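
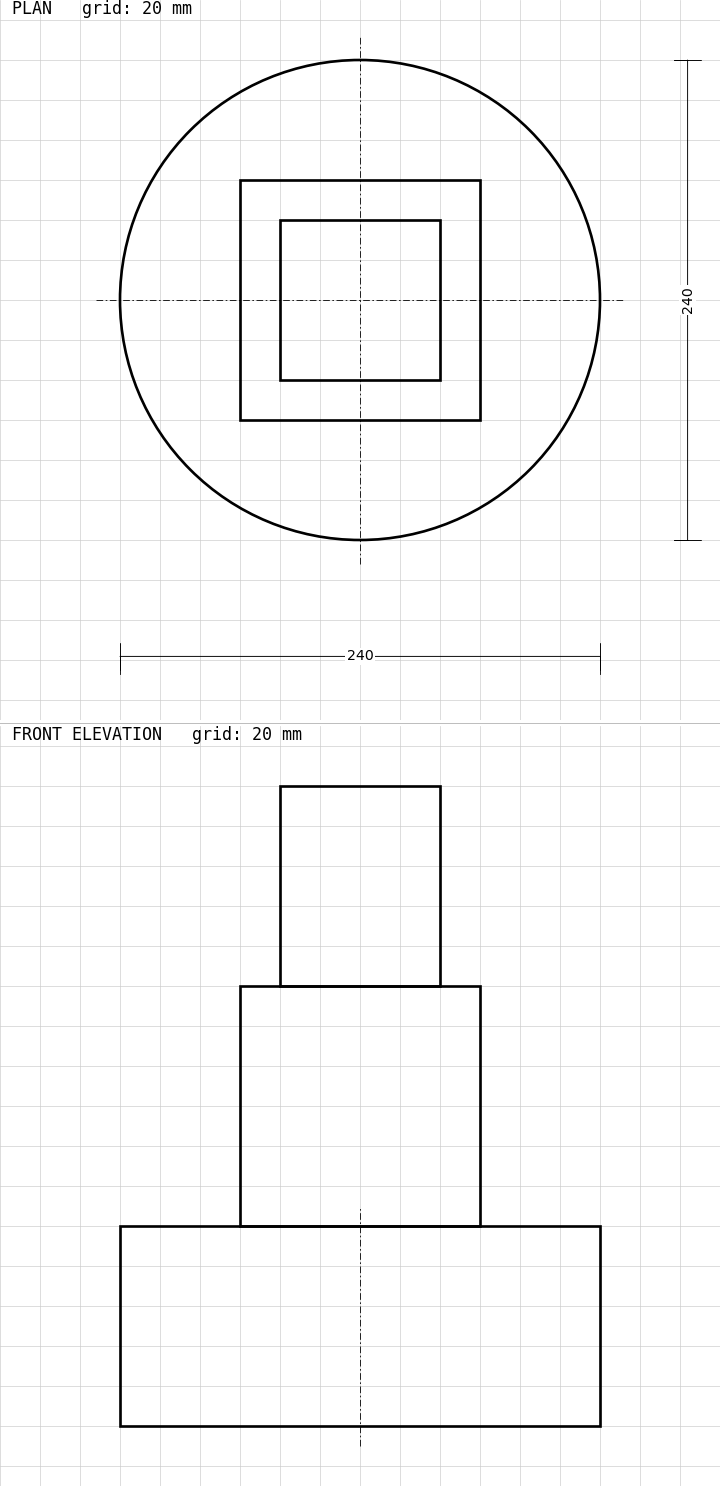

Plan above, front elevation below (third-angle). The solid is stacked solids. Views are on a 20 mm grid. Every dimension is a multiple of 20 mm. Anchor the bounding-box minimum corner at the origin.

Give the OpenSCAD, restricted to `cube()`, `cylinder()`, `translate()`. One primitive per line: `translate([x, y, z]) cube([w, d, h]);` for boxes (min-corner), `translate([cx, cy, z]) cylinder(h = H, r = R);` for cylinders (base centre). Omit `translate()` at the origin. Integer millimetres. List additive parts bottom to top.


translate([120, 120, 0]) cylinder(h = 100, r = 120);
translate([60, 60, 100]) cube([120, 120, 120]);
translate([80, 80, 220]) cube([80, 80, 100]);


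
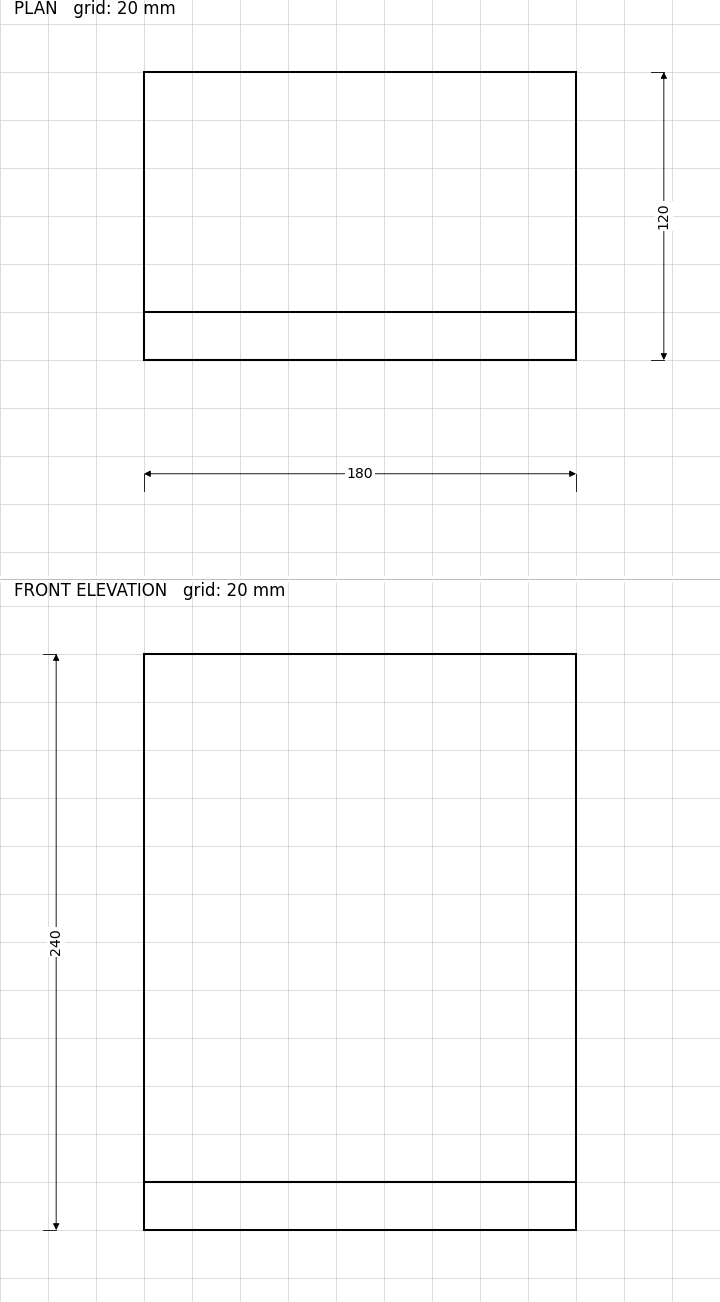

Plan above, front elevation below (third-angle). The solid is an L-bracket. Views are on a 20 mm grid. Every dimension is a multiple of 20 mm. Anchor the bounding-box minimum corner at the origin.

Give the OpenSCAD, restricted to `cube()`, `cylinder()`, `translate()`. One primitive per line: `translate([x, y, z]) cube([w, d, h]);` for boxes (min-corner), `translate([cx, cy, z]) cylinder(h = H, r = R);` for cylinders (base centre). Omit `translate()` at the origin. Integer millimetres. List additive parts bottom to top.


cube([180, 120, 20]);
translate([0, 0, 20]) cube([180, 20, 220]);


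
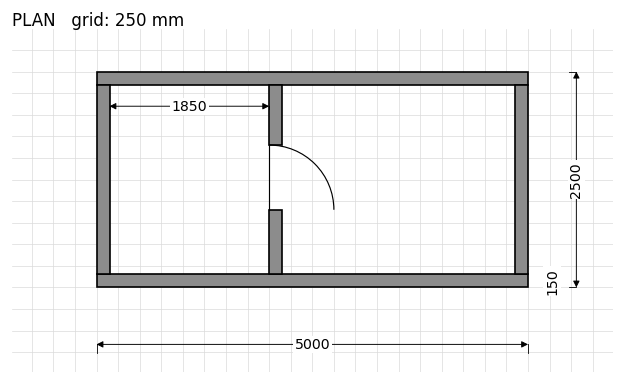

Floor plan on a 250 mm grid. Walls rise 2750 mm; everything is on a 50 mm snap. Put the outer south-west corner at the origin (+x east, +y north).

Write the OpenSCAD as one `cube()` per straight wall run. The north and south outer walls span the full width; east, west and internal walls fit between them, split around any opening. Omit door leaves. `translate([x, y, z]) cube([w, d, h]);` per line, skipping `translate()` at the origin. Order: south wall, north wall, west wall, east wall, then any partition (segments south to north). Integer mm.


cube([5000, 150, 2750]);
translate([0, 2350, 0]) cube([5000, 150, 2750]);
translate([0, 150, 0]) cube([150, 2200, 2750]);
translate([4850, 150, 0]) cube([150, 2200, 2750]);
translate([2000, 150, 0]) cube([150, 750, 2750]);
translate([2000, 1650, 0]) cube([150, 700, 2750]);


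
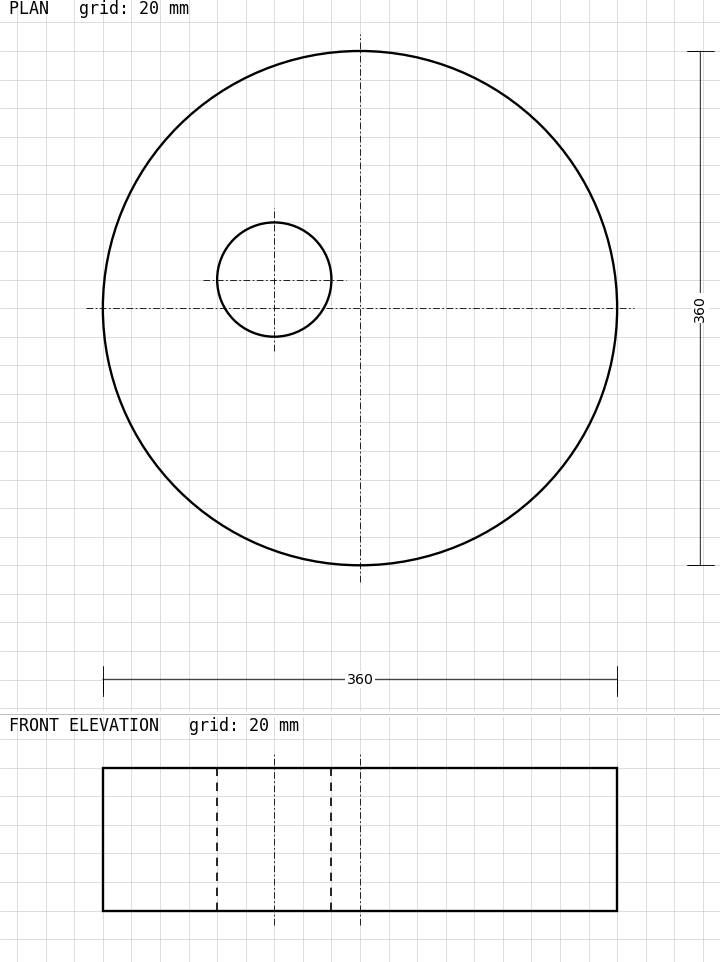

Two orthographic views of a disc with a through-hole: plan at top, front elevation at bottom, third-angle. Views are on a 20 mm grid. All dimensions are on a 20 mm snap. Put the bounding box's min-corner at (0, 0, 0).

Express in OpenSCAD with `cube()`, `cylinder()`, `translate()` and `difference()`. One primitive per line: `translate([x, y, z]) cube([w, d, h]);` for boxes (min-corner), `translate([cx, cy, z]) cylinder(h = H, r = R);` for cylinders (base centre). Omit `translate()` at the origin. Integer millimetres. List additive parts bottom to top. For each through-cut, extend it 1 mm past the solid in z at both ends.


difference() {
  translate([180, 180, 0]) cylinder(h = 100, r = 180);
  translate([120, 200, -1]) cylinder(h = 102, r = 40);
}


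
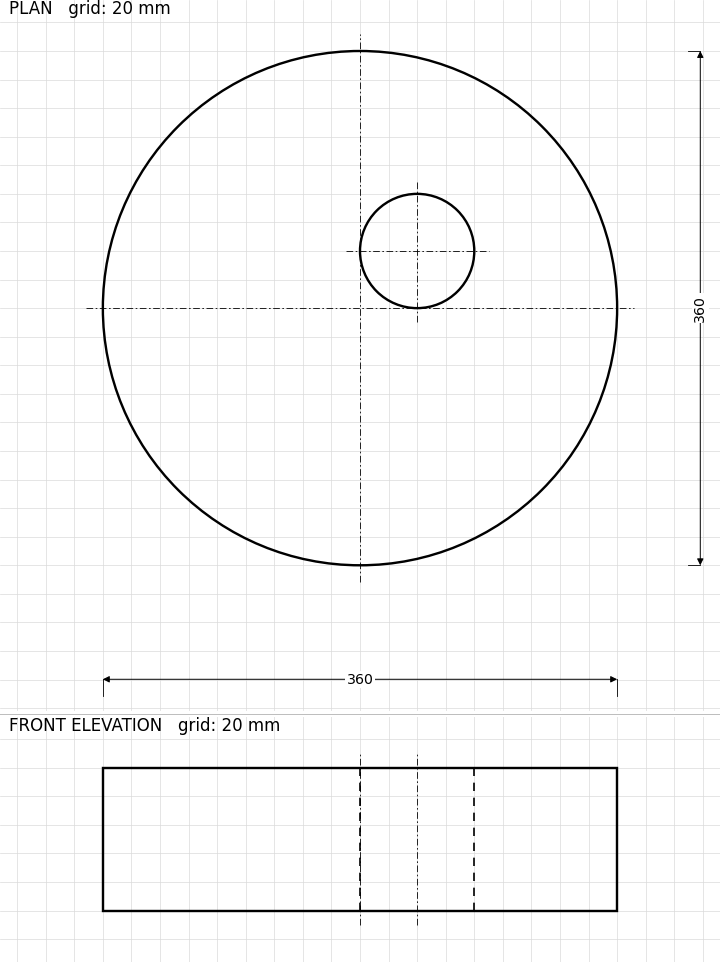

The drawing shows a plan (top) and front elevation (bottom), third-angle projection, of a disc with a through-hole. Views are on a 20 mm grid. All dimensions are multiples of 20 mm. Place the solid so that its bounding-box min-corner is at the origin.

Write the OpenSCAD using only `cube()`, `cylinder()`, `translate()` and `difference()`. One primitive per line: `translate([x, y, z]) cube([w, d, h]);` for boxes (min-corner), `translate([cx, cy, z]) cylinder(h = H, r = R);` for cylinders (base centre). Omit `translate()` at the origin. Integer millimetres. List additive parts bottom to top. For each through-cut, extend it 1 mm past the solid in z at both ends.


difference() {
  translate([180, 180, 0]) cylinder(h = 100, r = 180);
  translate([220, 220, -1]) cylinder(h = 102, r = 40);
}


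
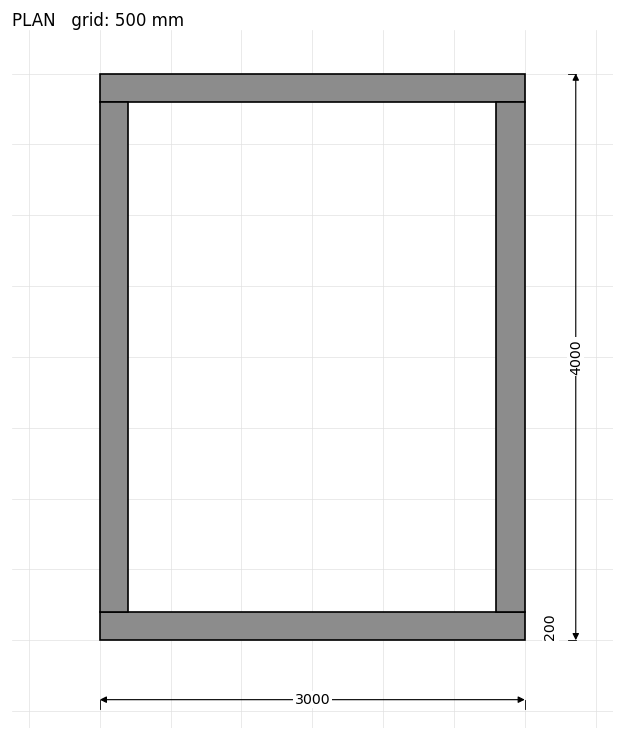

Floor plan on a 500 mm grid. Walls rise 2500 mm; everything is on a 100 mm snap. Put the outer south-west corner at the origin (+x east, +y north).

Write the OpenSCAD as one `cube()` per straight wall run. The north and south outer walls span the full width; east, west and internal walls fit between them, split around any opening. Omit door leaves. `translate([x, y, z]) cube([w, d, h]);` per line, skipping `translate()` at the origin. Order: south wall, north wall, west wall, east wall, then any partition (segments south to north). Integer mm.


cube([3000, 200, 2500]);
translate([0, 3800, 0]) cube([3000, 200, 2500]);
translate([0, 200, 0]) cube([200, 3600, 2500]);
translate([2800, 200, 0]) cube([200, 3600, 2500]);


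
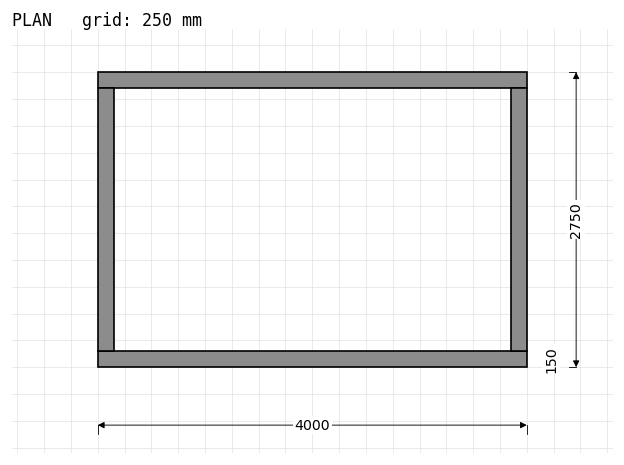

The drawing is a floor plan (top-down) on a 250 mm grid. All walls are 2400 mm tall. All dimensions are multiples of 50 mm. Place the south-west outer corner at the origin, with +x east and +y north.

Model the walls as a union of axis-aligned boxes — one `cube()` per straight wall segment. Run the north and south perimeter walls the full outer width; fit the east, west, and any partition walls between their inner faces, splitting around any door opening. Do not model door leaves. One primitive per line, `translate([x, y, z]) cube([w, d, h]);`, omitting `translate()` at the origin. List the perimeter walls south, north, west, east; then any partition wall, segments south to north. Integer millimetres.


cube([4000, 150, 2400]);
translate([0, 2600, 0]) cube([4000, 150, 2400]);
translate([0, 150, 0]) cube([150, 2450, 2400]);
translate([3850, 150, 0]) cube([150, 2450, 2400]);


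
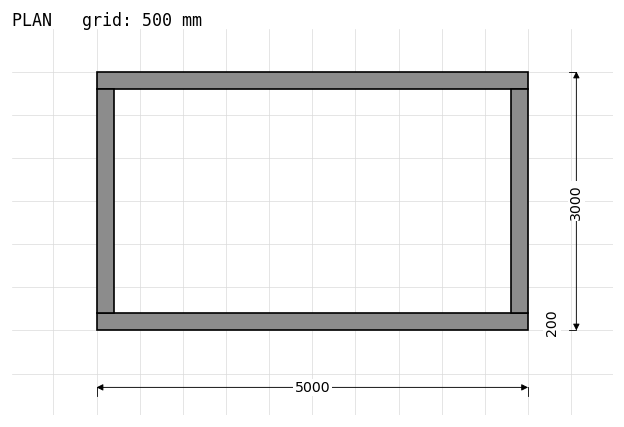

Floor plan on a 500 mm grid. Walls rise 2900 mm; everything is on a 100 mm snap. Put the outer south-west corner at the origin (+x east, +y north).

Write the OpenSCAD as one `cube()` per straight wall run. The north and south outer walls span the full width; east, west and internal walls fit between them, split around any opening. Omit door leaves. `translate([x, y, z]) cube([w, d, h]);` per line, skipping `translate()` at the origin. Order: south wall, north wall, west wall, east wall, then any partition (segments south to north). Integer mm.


cube([5000, 200, 2900]);
translate([0, 2800, 0]) cube([5000, 200, 2900]);
translate([0, 200, 0]) cube([200, 2600, 2900]);
translate([4800, 200, 0]) cube([200, 2600, 2900]);


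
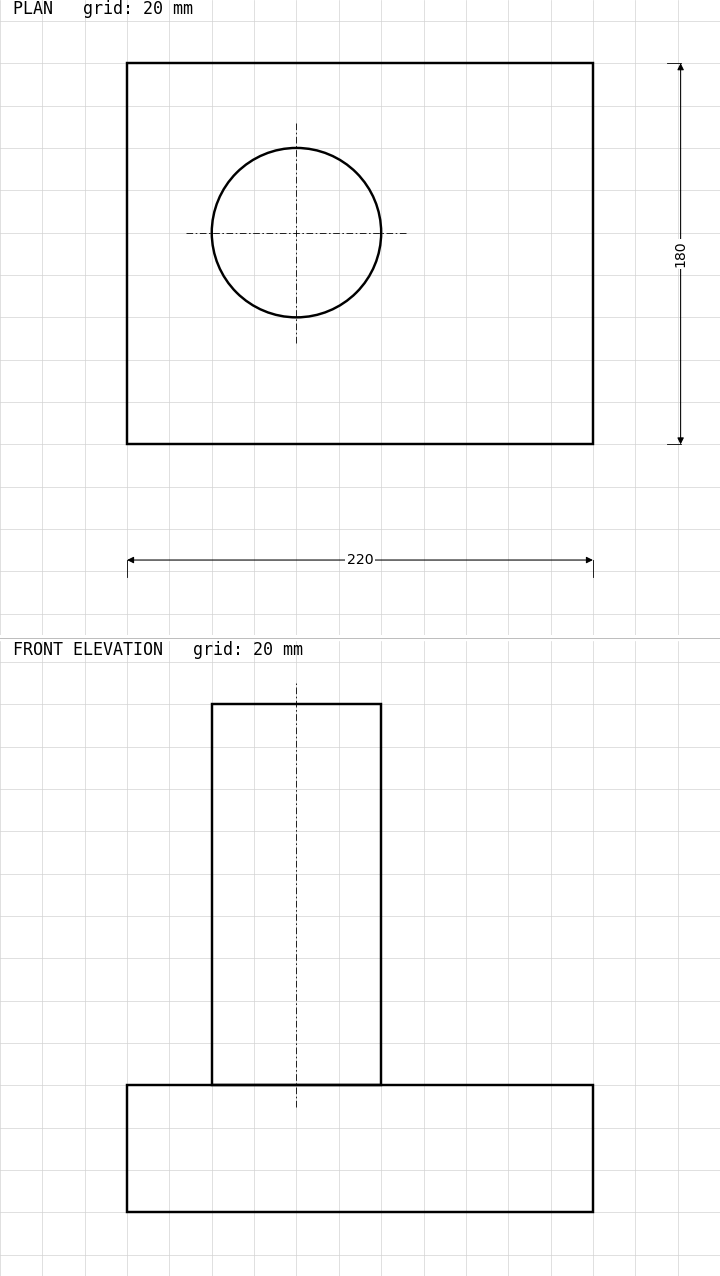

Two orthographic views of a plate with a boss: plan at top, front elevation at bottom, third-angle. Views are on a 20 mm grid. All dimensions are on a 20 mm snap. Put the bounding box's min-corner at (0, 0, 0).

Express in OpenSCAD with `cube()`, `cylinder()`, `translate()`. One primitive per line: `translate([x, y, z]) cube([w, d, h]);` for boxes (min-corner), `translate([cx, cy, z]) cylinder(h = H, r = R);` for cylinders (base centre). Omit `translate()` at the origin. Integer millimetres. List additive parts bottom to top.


cube([220, 180, 60]);
translate([80, 100, 60]) cylinder(h = 180, r = 40);


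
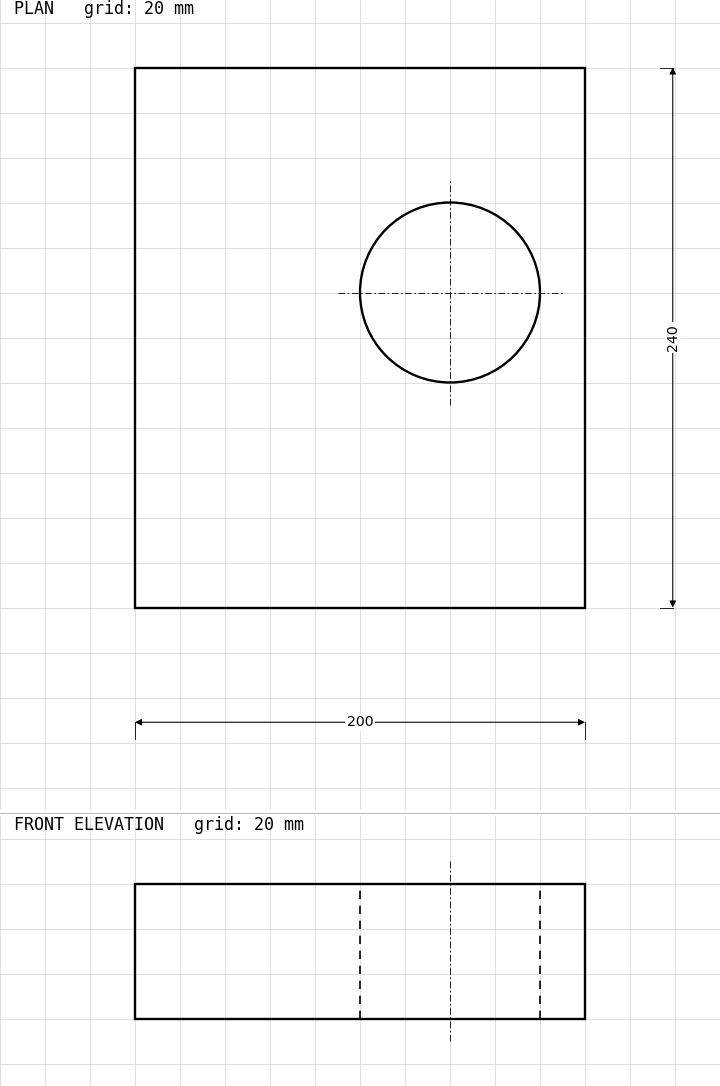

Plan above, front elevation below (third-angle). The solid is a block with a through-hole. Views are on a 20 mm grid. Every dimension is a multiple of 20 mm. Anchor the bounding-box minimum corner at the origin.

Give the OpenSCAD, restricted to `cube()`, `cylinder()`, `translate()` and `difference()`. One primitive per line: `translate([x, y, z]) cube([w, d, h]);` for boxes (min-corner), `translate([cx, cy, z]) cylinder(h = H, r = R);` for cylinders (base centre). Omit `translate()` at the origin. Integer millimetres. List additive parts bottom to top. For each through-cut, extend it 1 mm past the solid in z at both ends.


difference() {
  cube([200, 240, 60]);
  translate([140, 140, -1]) cylinder(h = 62, r = 40);
}


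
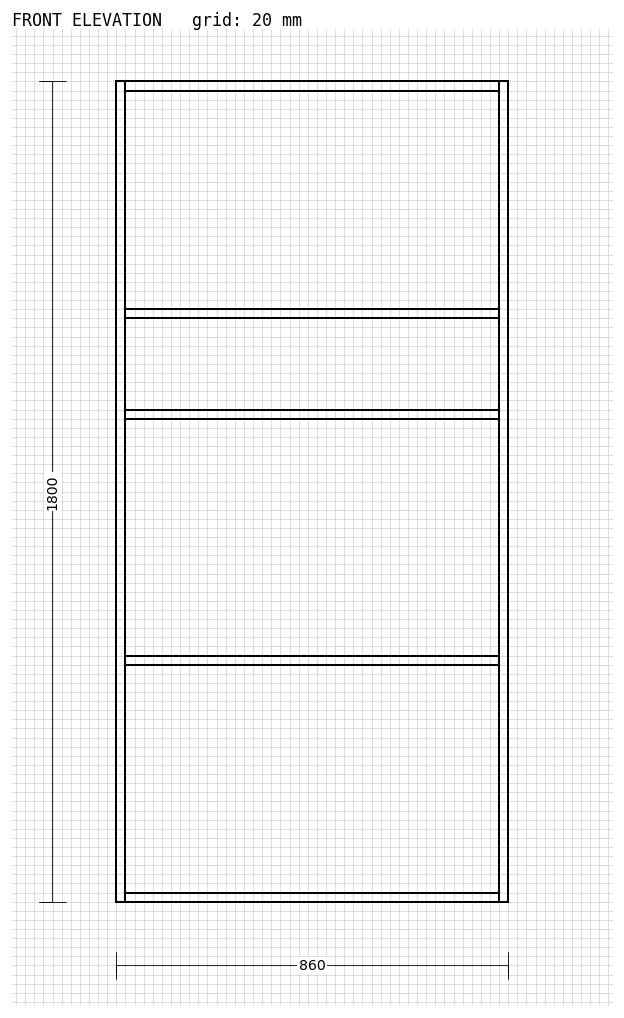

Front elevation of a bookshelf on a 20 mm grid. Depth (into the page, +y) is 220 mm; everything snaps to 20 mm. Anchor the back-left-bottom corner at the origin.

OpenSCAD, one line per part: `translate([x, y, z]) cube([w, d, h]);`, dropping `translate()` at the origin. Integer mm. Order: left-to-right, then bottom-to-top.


cube([20, 220, 1800]);
translate([20, 0, 0]) cube([820, 220, 20]);
translate([20, 0, 520]) cube([820, 220, 20]);
translate([20, 0, 1060]) cube([820, 220, 20]);
translate([20, 0, 1280]) cube([820, 220, 20]);
translate([20, 0, 1780]) cube([820, 220, 20]);
translate([840, 0, 0]) cube([20, 220, 1800]);


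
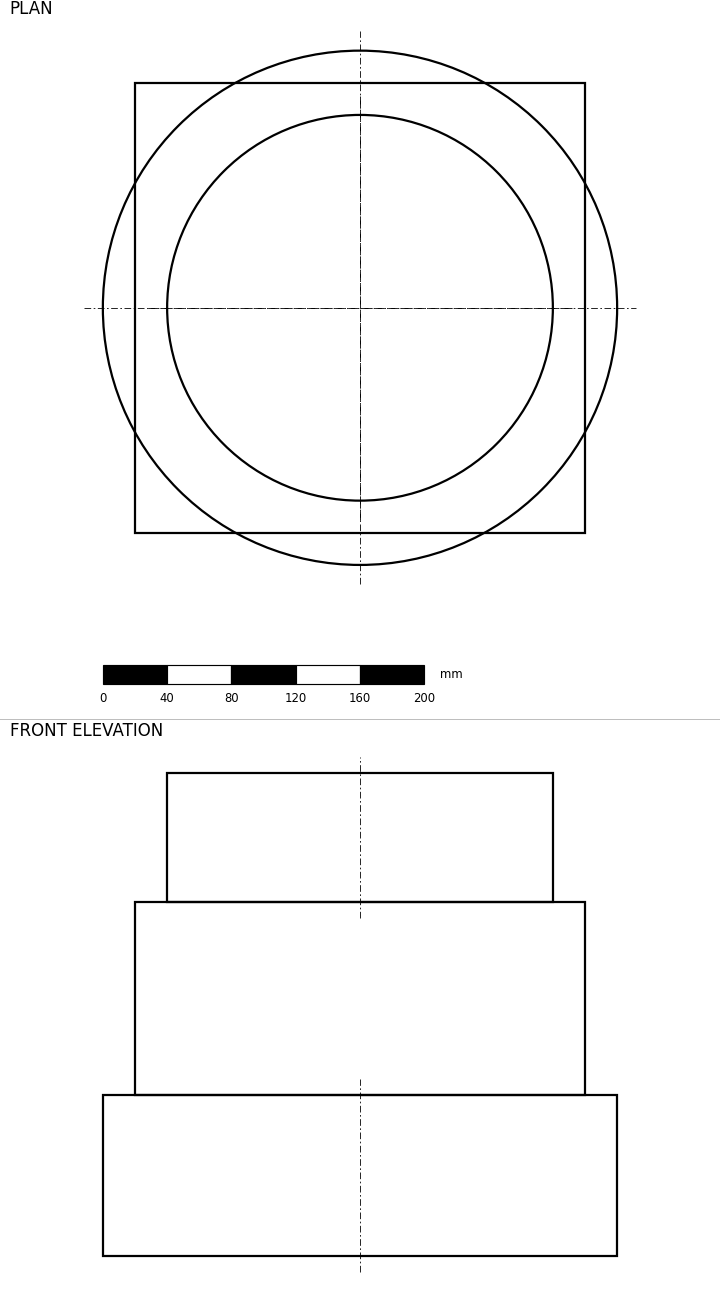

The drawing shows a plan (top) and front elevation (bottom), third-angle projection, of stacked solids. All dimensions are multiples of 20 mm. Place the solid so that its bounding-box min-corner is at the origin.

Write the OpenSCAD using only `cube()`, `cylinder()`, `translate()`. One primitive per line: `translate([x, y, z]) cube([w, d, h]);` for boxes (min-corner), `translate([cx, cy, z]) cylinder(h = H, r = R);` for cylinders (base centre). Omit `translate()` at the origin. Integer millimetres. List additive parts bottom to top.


translate([160, 160, 0]) cylinder(h = 100, r = 160);
translate([20, 20, 100]) cube([280, 280, 120]);
translate([160, 160, 220]) cylinder(h = 80, r = 120);


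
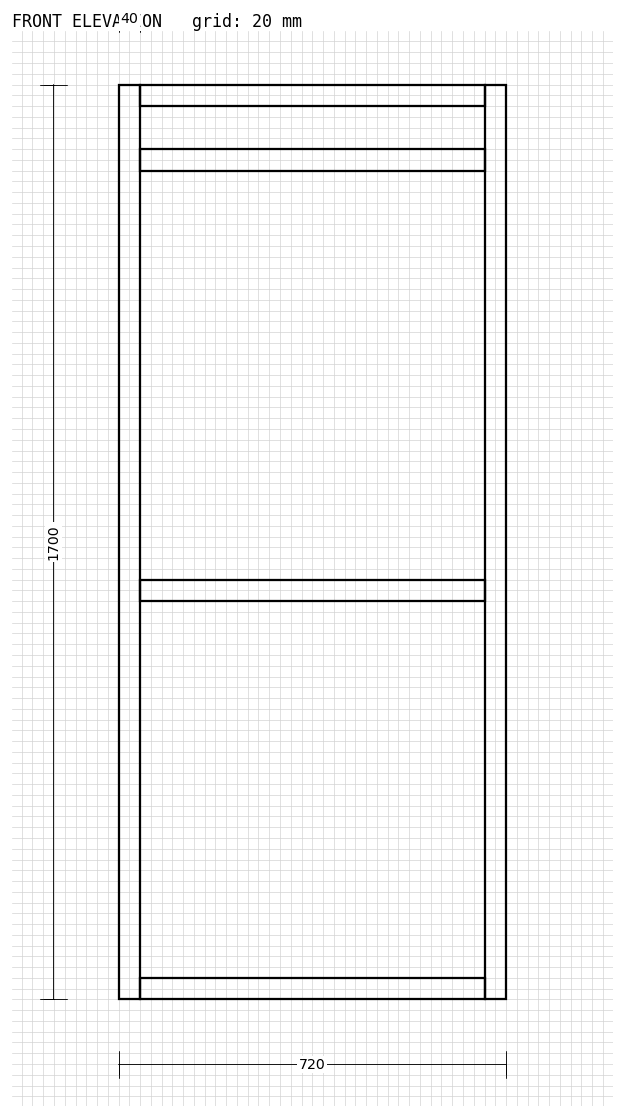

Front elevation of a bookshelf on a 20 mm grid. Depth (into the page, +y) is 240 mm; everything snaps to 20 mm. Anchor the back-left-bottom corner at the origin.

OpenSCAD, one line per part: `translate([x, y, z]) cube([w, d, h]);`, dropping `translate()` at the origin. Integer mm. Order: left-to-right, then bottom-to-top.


cube([40, 240, 1700]);
translate([40, 0, 0]) cube([640, 240, 40]);
translate([40, 0, 740]) cube([640, 240, 40]);
translate([40, 0, 1540]) cube([640, 240, 40]);
translate([40, 0, 1660]) cube([640, 240, 40]);
translate([680, 0, 0]) cube([40, 240, 1700]);


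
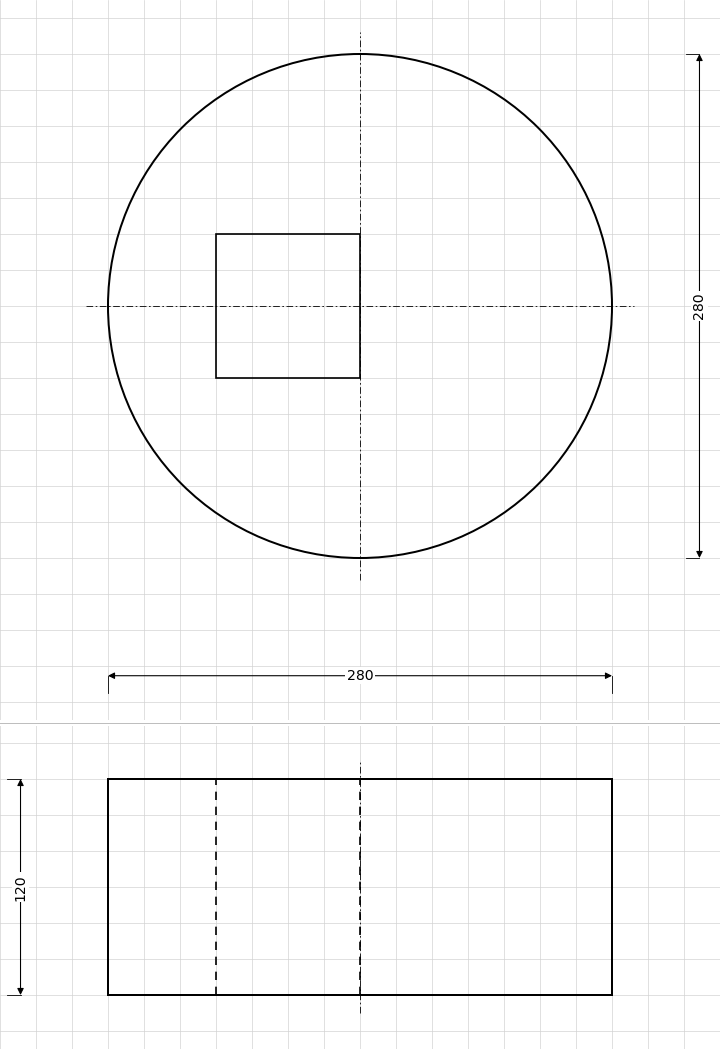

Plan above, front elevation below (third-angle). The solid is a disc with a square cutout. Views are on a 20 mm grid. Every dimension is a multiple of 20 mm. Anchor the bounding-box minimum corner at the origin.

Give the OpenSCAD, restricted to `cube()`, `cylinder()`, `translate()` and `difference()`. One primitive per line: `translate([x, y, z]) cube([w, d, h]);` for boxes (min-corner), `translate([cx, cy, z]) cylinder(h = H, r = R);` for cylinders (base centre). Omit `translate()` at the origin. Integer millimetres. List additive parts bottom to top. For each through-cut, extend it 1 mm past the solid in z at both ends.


difference() {
  translate([140, 140, 0]) cylinder(h = 120, r = 140);
  translate([60, 100, -1]) cube([80, 80, 122]);
}


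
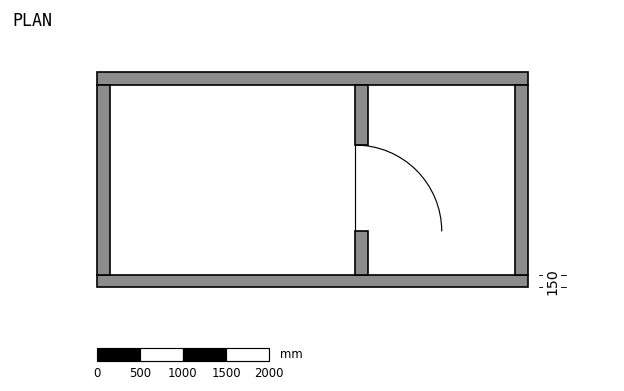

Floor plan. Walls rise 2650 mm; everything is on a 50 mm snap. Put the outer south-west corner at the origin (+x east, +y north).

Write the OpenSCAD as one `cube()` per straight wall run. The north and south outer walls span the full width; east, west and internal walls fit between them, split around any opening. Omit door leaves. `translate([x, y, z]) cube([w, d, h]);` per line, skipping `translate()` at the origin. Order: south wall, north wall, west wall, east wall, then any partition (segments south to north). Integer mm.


cube([5000, 150, 2650]);
translate([0, 2350, 0]) cube([5000, 150, 2650]);
translate([0, 150, 0]) cube([150, 2200, 2650]);
translate([4850, 150, 0]) cube([150, 2200, 2650]);
translate([3000, 150, 0]) cube([150, 500, 2650]);
translate([3000, 1650, 0]) cube([150, 700, 2650]);


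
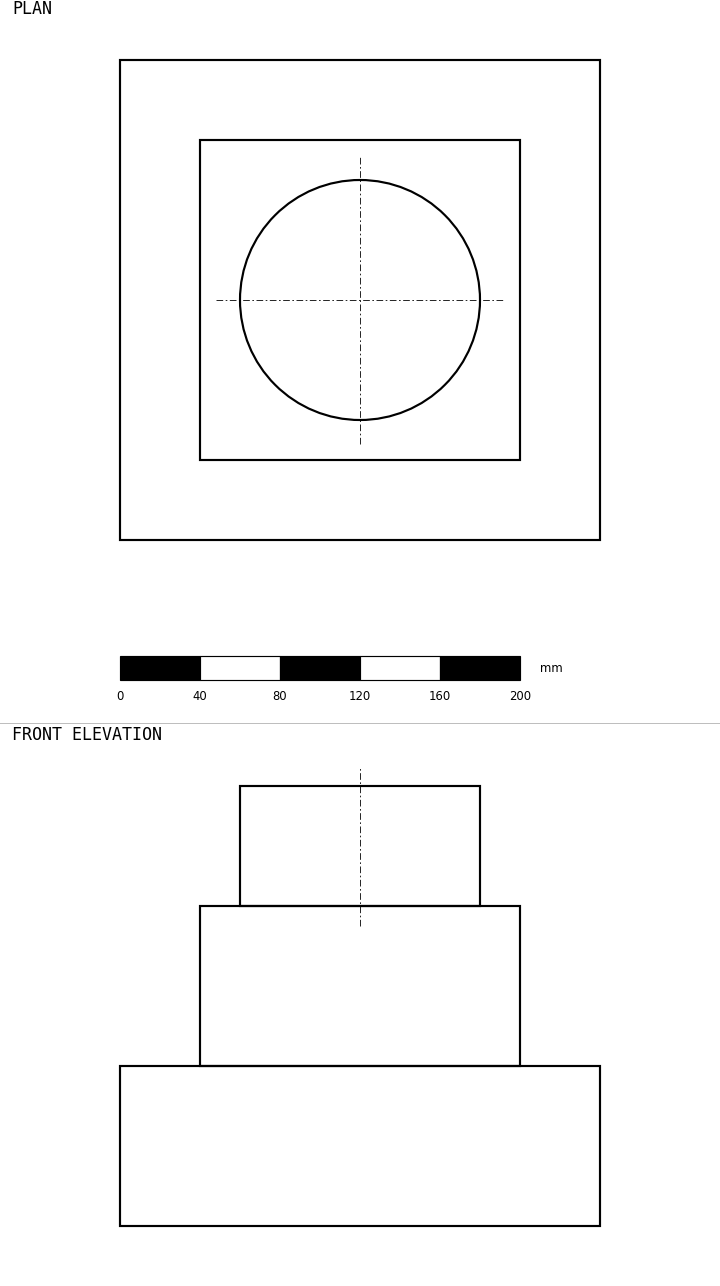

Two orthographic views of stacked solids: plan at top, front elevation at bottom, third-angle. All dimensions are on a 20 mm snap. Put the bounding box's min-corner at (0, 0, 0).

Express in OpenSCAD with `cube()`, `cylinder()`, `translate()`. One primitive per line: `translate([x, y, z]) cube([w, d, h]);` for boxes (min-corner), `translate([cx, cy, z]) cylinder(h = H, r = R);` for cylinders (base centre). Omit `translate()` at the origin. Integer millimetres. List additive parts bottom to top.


cube([240, 240, 80]);
translate([40, 40, 80]) cube([160, 160, 80]);
translate([120, 120, 160]) cylinder(h = 60, r = 60);


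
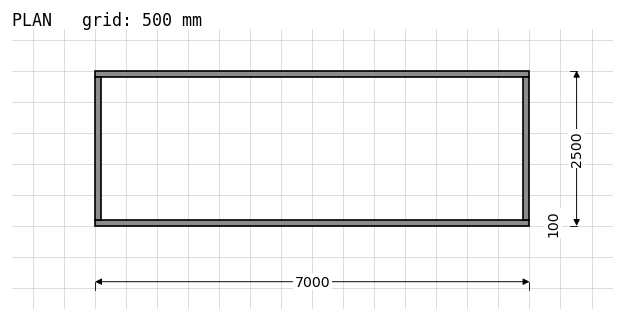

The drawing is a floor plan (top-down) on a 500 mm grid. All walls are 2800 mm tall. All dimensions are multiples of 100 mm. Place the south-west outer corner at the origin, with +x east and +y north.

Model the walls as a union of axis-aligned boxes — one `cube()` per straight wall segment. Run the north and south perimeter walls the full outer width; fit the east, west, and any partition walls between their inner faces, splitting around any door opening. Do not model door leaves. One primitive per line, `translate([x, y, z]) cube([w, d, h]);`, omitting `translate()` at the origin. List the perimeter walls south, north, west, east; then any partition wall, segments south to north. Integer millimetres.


cube([7000, 100, 2800]);
translate([0, 2400, 0]) cube([7000, 100, 2800]);
translate([0, 100, 0]) cube([100, 2300, 2800]);
translate([6900, 100, 0]) cube([100, 2300, 2800]);


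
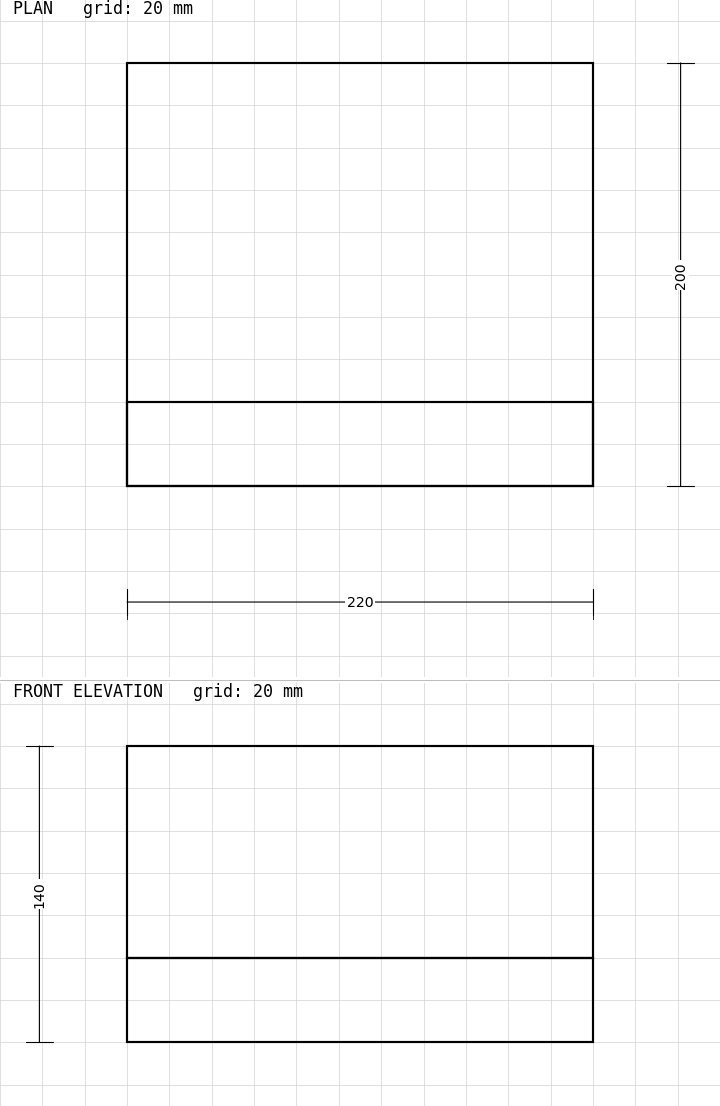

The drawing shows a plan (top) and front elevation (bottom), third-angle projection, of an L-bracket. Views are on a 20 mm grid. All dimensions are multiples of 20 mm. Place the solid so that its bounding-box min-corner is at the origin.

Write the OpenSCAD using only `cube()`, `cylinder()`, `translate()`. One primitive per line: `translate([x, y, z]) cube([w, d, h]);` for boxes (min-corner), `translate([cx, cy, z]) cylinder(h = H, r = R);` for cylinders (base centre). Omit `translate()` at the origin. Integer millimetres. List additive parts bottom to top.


cube([220, 200, 40]);
translate([0, 0, 40]) cube([220, 40, 100]);


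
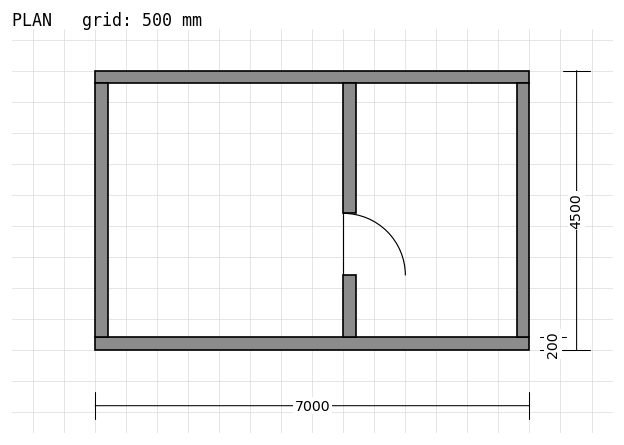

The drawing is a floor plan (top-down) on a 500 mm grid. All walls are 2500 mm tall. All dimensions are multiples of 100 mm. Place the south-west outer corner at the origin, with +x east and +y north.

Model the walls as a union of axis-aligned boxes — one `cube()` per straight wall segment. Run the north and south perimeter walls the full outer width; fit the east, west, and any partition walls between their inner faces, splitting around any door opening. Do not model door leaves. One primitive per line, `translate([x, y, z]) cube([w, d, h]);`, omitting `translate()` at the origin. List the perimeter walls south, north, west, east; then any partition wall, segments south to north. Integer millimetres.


cube([7000, 200, 2500]);
translate([0, 4300, 0]) cube([7000, 200, 2500]);
translate([0, 200, 0]) cube([200, 4100, 2500]);
translate([6800, 200, 0]) cube([200, 4100, 2500]);
translate([4000, 200, 0]) cube([200, 1000, 2500]);
translate([4000, 2200, 0]) cube([200, 2100, 2500]);


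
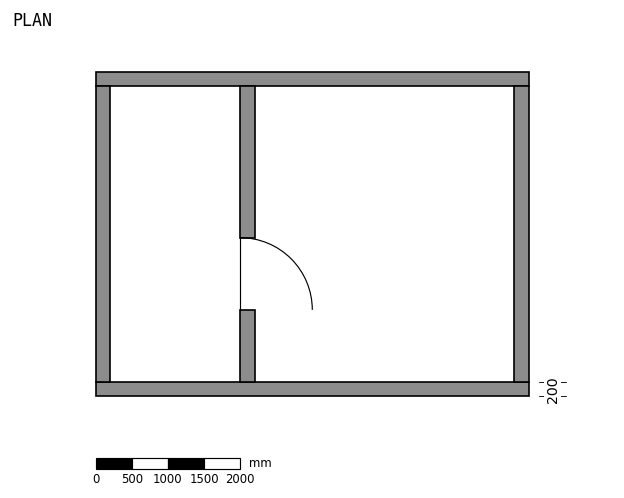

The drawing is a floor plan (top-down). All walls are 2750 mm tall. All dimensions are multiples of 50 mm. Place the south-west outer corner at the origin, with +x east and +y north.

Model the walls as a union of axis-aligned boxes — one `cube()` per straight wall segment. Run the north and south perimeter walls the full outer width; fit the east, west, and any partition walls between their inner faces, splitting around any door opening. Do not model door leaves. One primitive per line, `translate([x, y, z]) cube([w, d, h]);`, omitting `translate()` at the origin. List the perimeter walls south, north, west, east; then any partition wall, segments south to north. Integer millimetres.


cube([6000, 200, 2750]);
translate([0, 4300, 0]) cube([6000, 200, 2750]);
translate([0, 200, 0]) cube([200, 4100, 2750]);
translate([5800, 200, 0]) cube([200, 4100, 2750]);
translate([2000, 200, 0]) cube([200, 1000, 2750]);
translate([2000, 2200, 0]) cube([200, 2100, 2750]);


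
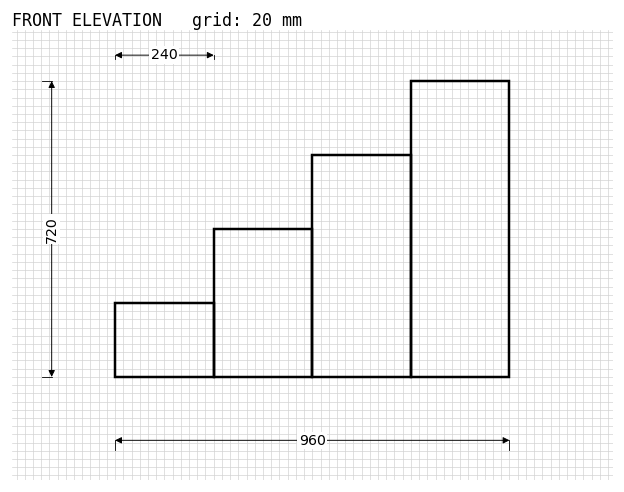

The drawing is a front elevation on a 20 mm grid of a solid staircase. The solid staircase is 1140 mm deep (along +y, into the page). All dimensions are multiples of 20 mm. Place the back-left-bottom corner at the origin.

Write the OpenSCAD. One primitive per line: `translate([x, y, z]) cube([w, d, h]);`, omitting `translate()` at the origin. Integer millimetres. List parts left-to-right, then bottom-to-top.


cube([240, 1140, 180]);
translate([240, 0, 0]) cube([240, 1140, 360]);
translate([480, 0, 0]) cube([240, 1140, 540]);
translate([720, 0, 0]) cube([240, 1140, 720]);


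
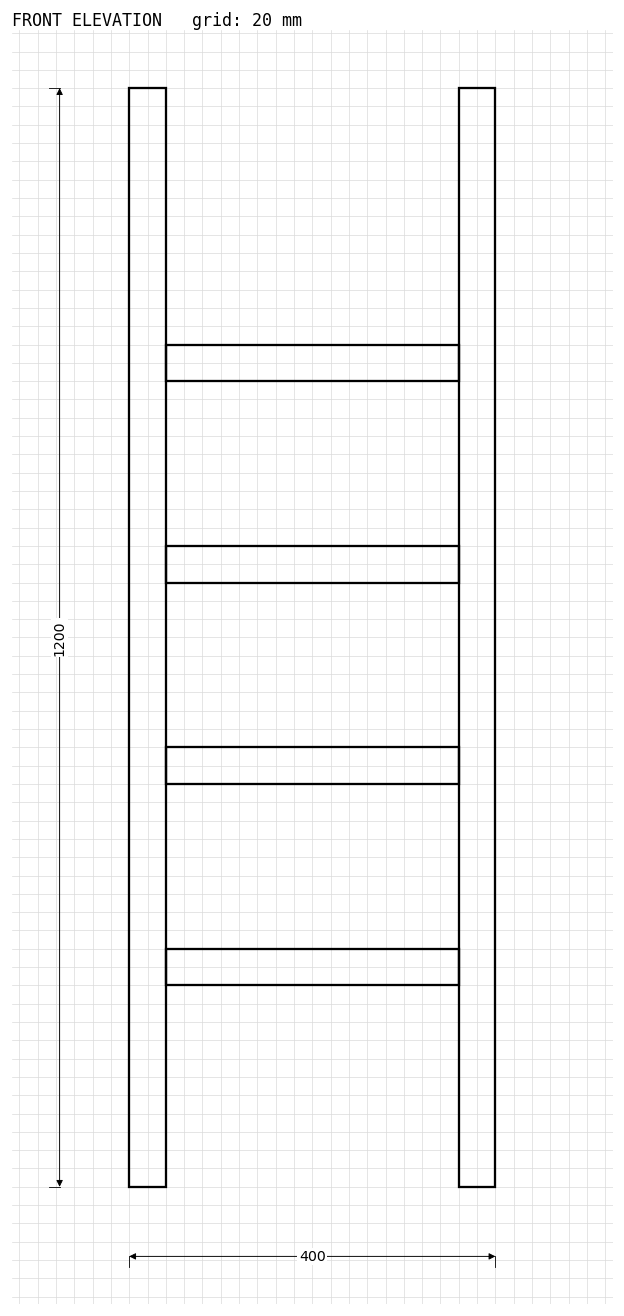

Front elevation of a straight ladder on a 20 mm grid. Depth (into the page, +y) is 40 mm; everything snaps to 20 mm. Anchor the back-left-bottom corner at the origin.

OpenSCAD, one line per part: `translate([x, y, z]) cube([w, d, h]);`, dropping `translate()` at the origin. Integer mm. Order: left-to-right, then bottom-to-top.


cube([40, 40, 1200]);
translate([40, 0, 220]) cube([320, 40, 40]);
translate([40, 0, 440]) cube([320, 40, 40]);
translate([40, 0, 660]) cube([320, 40, 40]);
translate([40, 0, 880]) cube([320, 40, 40]);
translate([360, 0, 0]) cube([40, 40, 1200]);


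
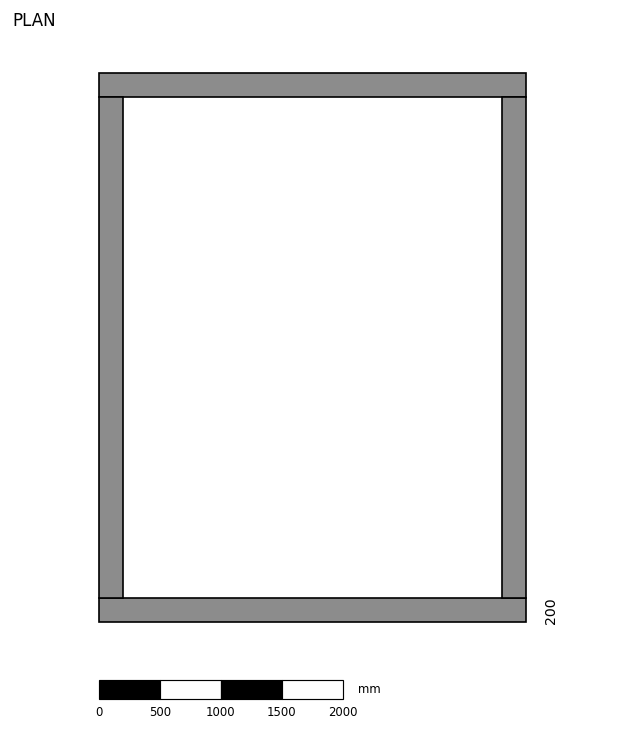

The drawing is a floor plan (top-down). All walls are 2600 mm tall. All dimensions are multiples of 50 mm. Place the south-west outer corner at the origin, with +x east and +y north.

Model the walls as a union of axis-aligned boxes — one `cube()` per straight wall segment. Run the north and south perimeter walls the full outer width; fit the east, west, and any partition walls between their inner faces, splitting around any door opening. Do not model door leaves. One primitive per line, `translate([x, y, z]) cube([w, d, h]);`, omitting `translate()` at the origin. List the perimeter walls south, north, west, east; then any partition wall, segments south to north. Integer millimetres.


cube([3500, 200, 2600]);
translate([0, 4300, 0]) cube([3500, 200, 2600]);
translate([0, 200, 0]) cube([200, 4100, 2600]);
translate([3300, 200, 0]) cube([200, 4100, 2600]);


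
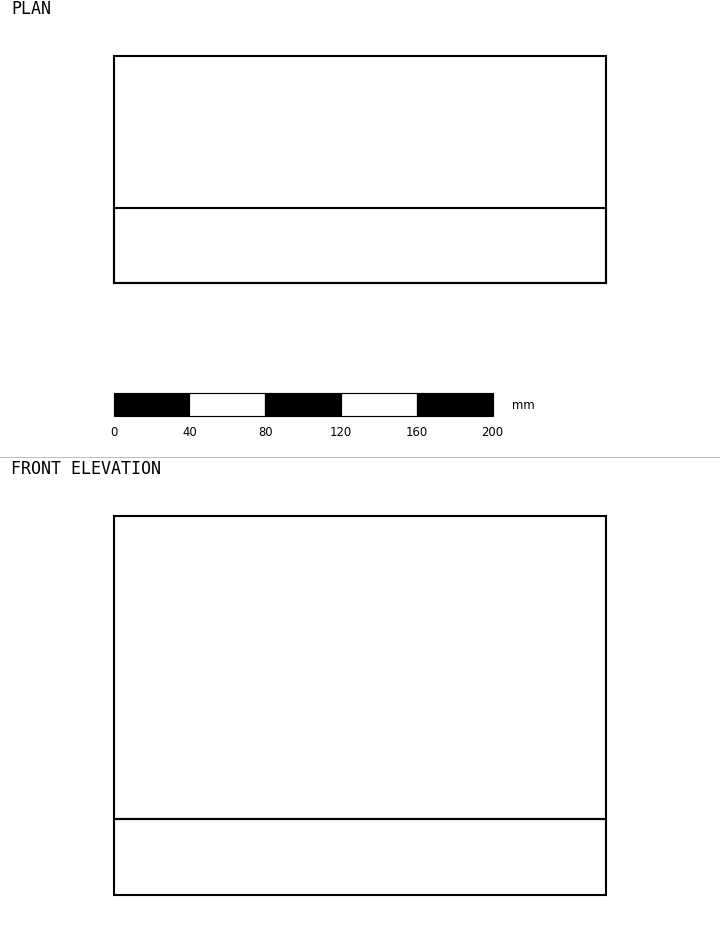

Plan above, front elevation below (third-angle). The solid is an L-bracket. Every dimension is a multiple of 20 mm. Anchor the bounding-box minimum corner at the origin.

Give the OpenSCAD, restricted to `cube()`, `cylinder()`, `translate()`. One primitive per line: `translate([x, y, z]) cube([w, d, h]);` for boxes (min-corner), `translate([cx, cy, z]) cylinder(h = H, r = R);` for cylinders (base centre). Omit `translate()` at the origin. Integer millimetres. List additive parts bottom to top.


cube([260, 120, 40]);
translate([0, 0, 40]) cube([260, 40, 160]);


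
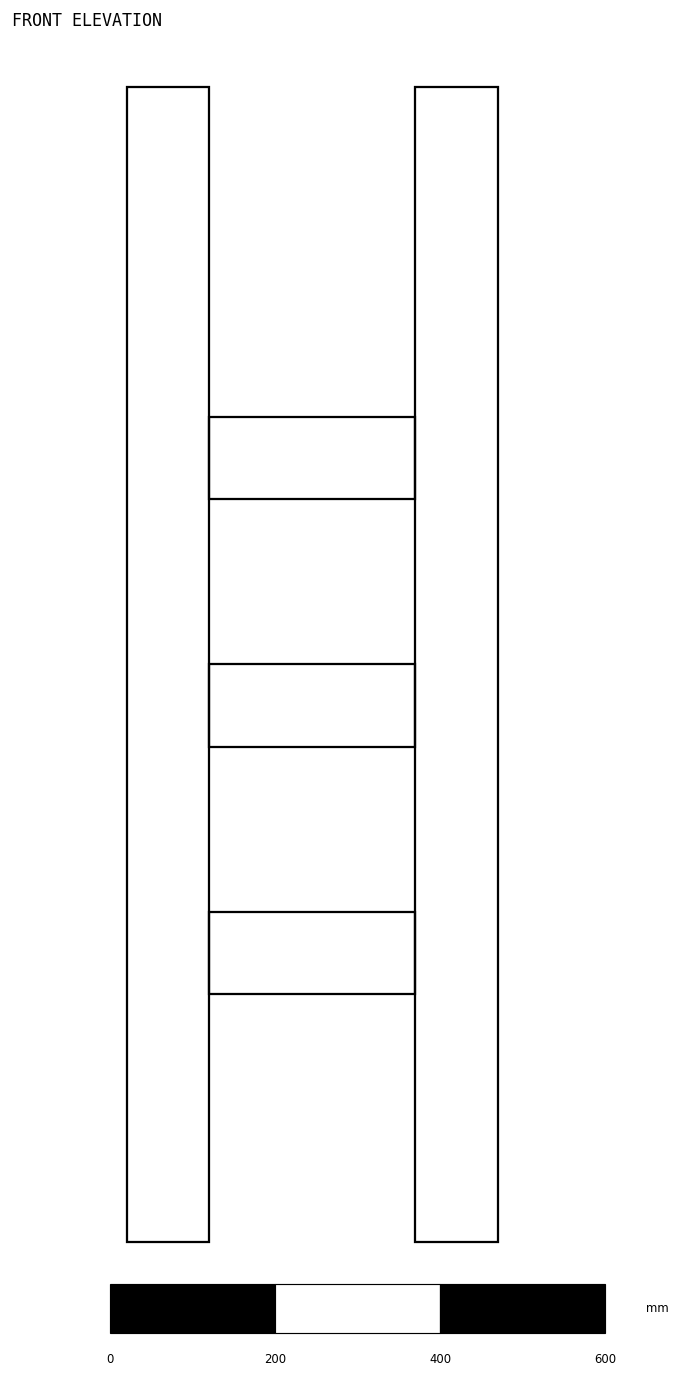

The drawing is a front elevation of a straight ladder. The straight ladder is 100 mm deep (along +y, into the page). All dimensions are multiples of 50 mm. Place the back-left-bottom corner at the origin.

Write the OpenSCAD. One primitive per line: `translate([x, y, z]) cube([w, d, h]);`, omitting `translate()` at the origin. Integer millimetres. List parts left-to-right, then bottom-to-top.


cube([100, 100, 1400]);
translate([100, 0, 300]) cube([250, 100, 100]);
translate([100, 0, 600]) cube([250, 100, 100]);
translate([100, 0, 900]) cube([250, 100, 100]);
translate([350, 0, 0]) cube([100, 100, 1400]);


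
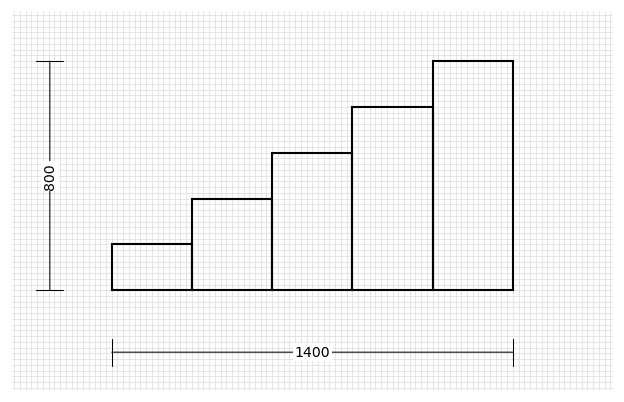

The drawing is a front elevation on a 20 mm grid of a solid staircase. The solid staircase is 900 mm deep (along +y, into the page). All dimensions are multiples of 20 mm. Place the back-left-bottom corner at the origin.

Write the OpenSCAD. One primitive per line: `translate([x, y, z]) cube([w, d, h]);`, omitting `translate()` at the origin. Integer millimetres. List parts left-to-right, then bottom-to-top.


cube([280, 900, 160]);
translate([280, 0, 0]) cube([280, 900, 320]);
translate([560, 0, 0]) cube([280, 900, 480]);
translate([840, 0, 0]) cube([280, 900, 640]);
translate([1120, 0, 0]) cube([280, 900, 800]);


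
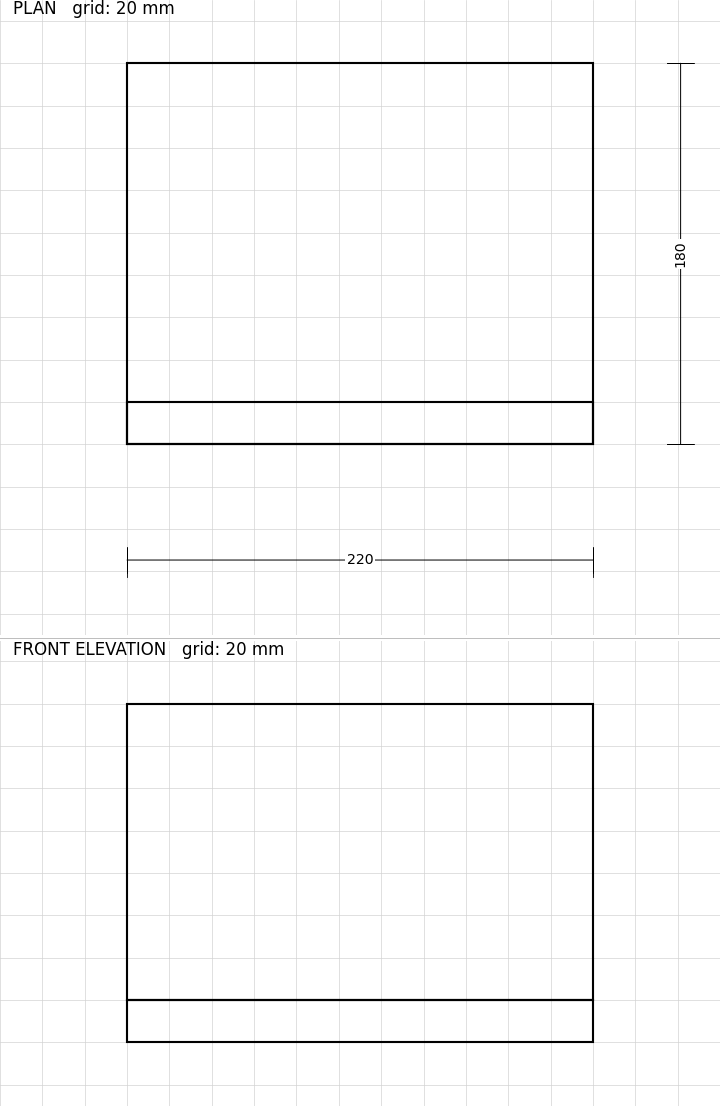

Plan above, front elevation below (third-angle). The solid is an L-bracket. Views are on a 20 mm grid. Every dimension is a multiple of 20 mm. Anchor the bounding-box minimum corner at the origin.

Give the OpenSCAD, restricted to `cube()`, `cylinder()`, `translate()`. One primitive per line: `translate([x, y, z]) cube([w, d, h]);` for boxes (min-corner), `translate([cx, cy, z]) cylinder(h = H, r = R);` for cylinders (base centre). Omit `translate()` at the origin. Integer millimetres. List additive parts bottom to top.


cube([220, 180, 20]);
translate([0, 0, 20]) cube([220, 20, 140]);


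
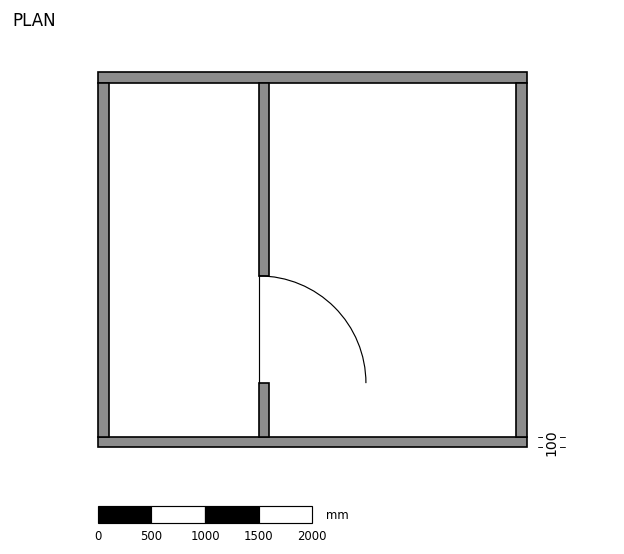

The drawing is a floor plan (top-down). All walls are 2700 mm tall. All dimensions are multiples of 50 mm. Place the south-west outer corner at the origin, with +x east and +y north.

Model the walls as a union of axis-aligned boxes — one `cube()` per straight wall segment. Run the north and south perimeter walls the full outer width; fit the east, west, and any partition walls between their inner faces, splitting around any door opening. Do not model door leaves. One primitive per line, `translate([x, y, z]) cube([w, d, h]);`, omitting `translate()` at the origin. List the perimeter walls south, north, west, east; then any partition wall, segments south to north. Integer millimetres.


cube([4000, 100, 2700]);
translate([0, 3400, 0]) cube([4000, 100, 2700]);
translate([0, 100, 0]) cube([100, 3300, 2700]);
translate([3900, 100, 0]) cube([100, 3300, 2700]);
translate([1500, 100, 0]) cube([100, 500, 2700]);
translate([1500, 1600, 0]) cube([100, 1800, 2700]);


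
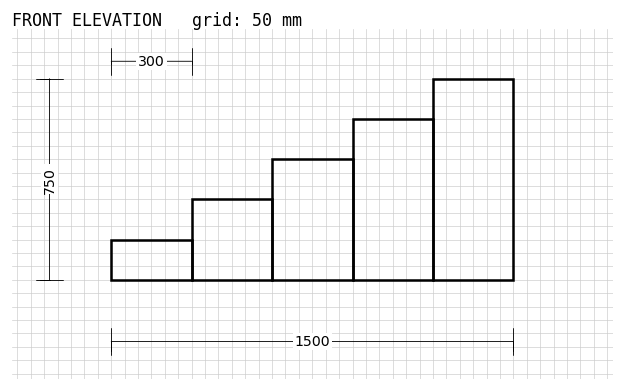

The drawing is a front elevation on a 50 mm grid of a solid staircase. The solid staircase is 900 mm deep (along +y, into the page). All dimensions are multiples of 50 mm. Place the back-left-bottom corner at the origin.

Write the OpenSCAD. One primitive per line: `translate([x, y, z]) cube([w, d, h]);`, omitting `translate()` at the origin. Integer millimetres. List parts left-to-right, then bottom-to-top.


cube([300, 900, 150]);
translate([300, 0, 0]) cube([300, 900, 300]);
translate([600, 0, 0]) cube([300, 900, 450]);
translate([900, 0, 0]) cube([300, 900, 600]);
translate([1200, 0, 0]) cube([300, 900, 750]);


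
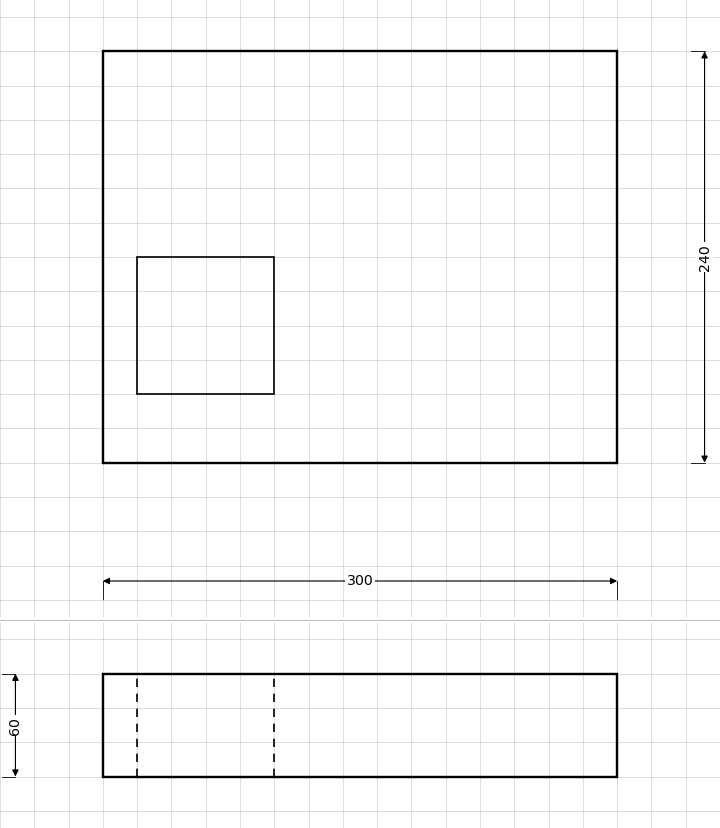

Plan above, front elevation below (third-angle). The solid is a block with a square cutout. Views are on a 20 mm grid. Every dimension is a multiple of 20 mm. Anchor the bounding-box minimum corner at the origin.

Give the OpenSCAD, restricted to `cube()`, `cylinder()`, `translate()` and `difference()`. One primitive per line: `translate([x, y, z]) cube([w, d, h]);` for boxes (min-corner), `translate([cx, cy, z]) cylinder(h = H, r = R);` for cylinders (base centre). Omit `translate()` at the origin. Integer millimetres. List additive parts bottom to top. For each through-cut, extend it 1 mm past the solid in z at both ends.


difference() {
  cube([300, 240, 60]);
  translate([20, 40, -1]) cube([80, 80, 62]);
}


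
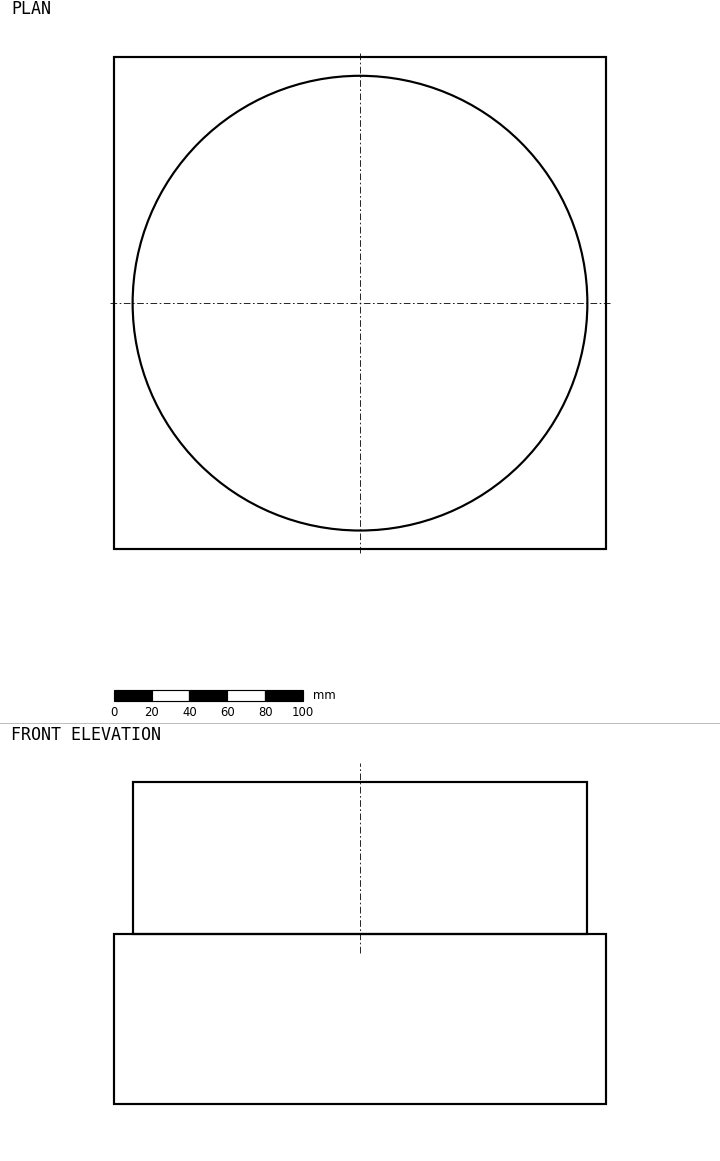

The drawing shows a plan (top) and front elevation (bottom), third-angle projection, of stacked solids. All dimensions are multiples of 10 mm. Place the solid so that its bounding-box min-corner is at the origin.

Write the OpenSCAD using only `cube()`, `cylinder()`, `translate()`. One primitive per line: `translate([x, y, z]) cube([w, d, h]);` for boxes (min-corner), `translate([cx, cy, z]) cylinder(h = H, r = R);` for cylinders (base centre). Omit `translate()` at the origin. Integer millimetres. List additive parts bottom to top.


cube([260, 260, 90]);
translate([130, 130, 90]) cylinder(h = 80, r = 120);


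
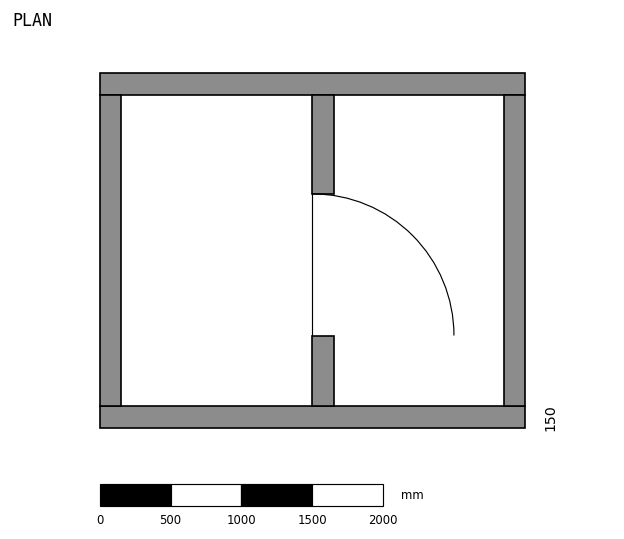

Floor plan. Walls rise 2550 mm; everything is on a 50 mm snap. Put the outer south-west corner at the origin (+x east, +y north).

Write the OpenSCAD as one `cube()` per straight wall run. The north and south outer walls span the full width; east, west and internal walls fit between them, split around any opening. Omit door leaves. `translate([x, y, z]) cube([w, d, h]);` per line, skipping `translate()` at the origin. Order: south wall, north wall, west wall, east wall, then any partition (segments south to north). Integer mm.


cube([3000, 150, 2550]);
translate([0, 2350, 0]) cube([3000, 150, 2550]);
translate([0, 150, 0]) cube([150, 2200, 2550]);
translate([2850, 150, 0]) cube([150, 2200, 2550]);
translate([1500, 150, 0]) cube([150, 500, 2550]);
translate([1500, 1650, 0]) cube([150, 700, 2550]);


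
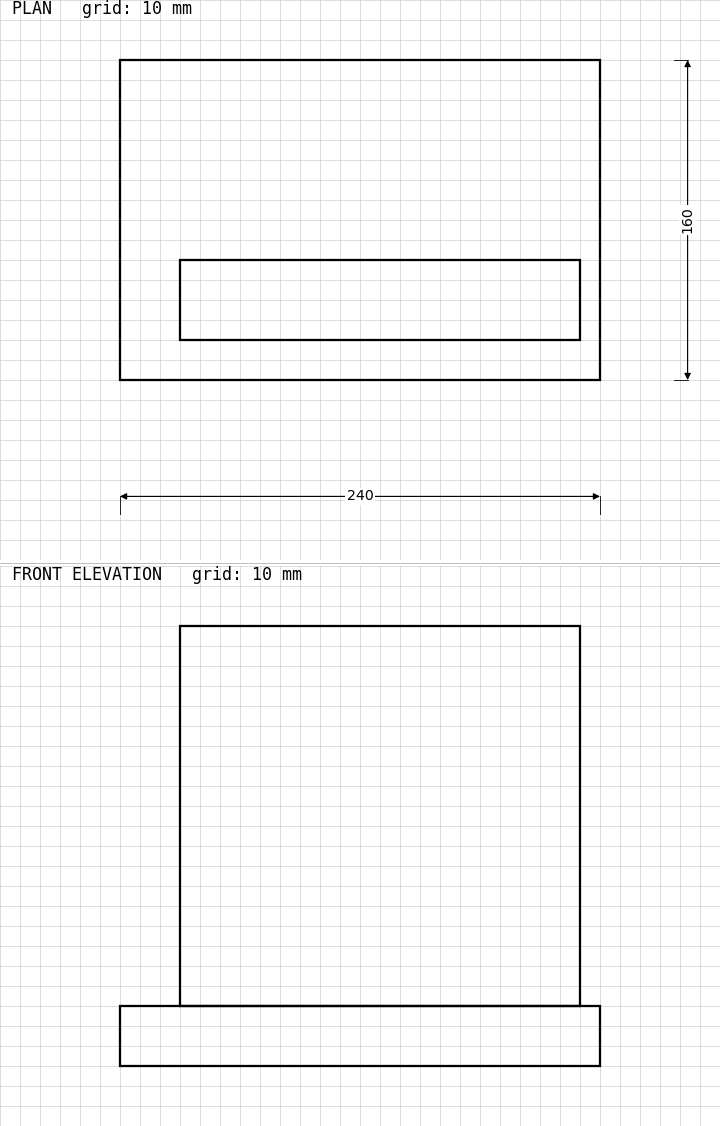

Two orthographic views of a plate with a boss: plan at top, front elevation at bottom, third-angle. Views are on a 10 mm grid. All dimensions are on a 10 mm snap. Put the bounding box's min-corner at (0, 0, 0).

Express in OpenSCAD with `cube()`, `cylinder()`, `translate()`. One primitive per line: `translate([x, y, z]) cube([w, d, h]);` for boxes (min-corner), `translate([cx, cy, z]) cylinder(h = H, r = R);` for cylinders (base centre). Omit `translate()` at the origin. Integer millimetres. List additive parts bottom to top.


cube([240, 160, 30]);
translate([30, 20, 30]) cube([200, 40, 190]);


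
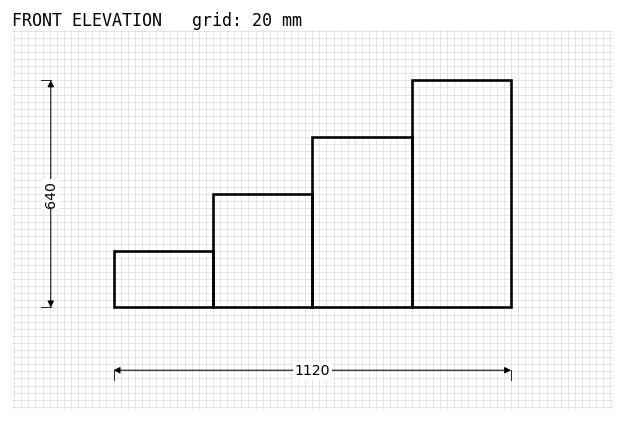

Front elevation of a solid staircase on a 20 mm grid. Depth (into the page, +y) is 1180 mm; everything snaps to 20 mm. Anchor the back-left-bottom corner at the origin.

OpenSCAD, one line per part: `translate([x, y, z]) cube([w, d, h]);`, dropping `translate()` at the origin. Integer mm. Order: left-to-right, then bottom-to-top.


cube([280, 1180, 160]);
translate([280, 0, 0]) cube([280, 1180, 320]);
translate([560, 0, 0]) cube([280, 1180, 480]);
translate([840, 0, 0]) cube([280, 1180, 640]);


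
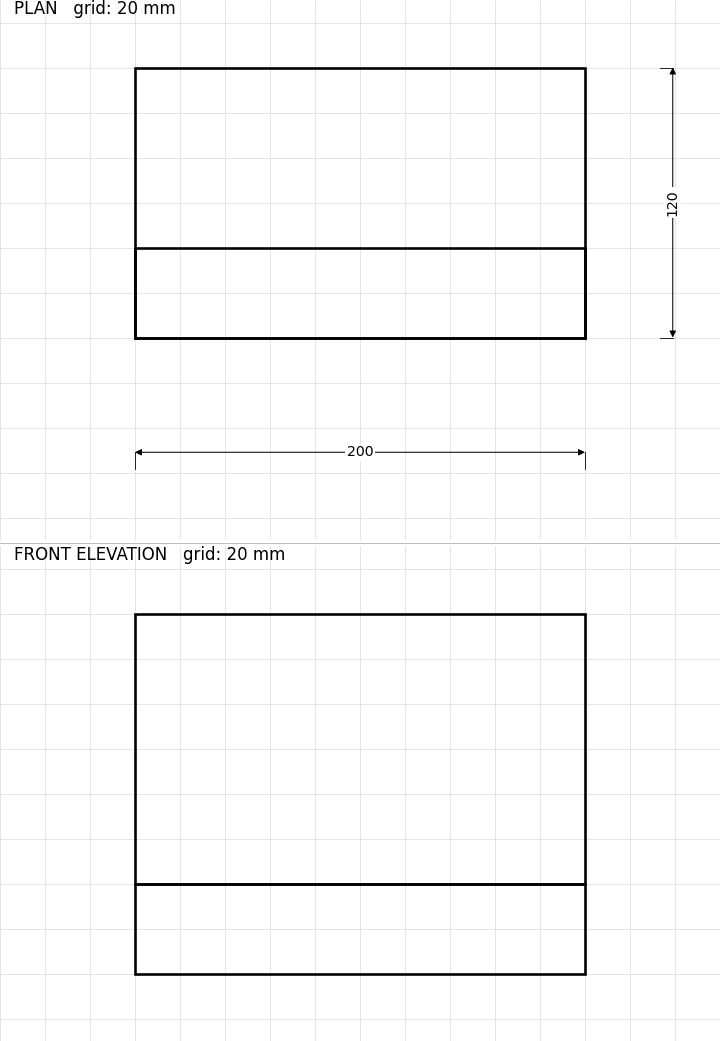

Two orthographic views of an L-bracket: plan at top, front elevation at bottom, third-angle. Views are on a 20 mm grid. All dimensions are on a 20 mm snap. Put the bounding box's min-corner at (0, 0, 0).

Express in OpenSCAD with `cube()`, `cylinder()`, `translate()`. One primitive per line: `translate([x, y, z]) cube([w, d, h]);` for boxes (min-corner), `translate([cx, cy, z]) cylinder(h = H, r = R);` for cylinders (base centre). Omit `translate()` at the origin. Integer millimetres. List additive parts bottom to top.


cube([200, 120, 40]);
translate([0, 0, 40]) cube([200, 40, 120]);


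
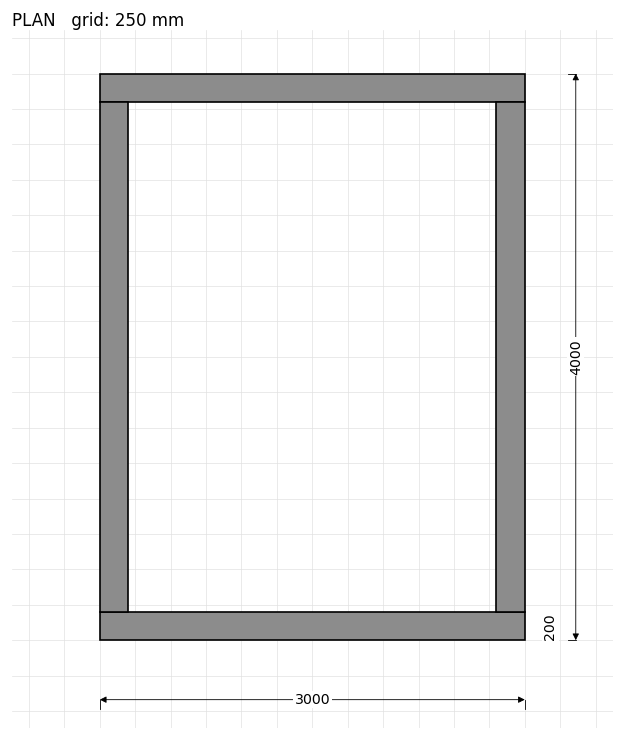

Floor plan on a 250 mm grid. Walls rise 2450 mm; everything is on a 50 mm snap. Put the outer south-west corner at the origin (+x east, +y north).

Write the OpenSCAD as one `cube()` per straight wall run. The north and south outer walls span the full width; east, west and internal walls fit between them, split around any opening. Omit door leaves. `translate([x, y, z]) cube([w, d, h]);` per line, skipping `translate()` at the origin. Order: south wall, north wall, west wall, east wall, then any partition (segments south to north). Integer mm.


cube([3000, 200, 2450]);
translate([0, 3800, 0]) cube([3000, 200, 2450]);
translate([0, 200, 0]) cube([200, 3600, 2450]);
translate([2800, 200, 0]) cube([200, 3600, 2450]);


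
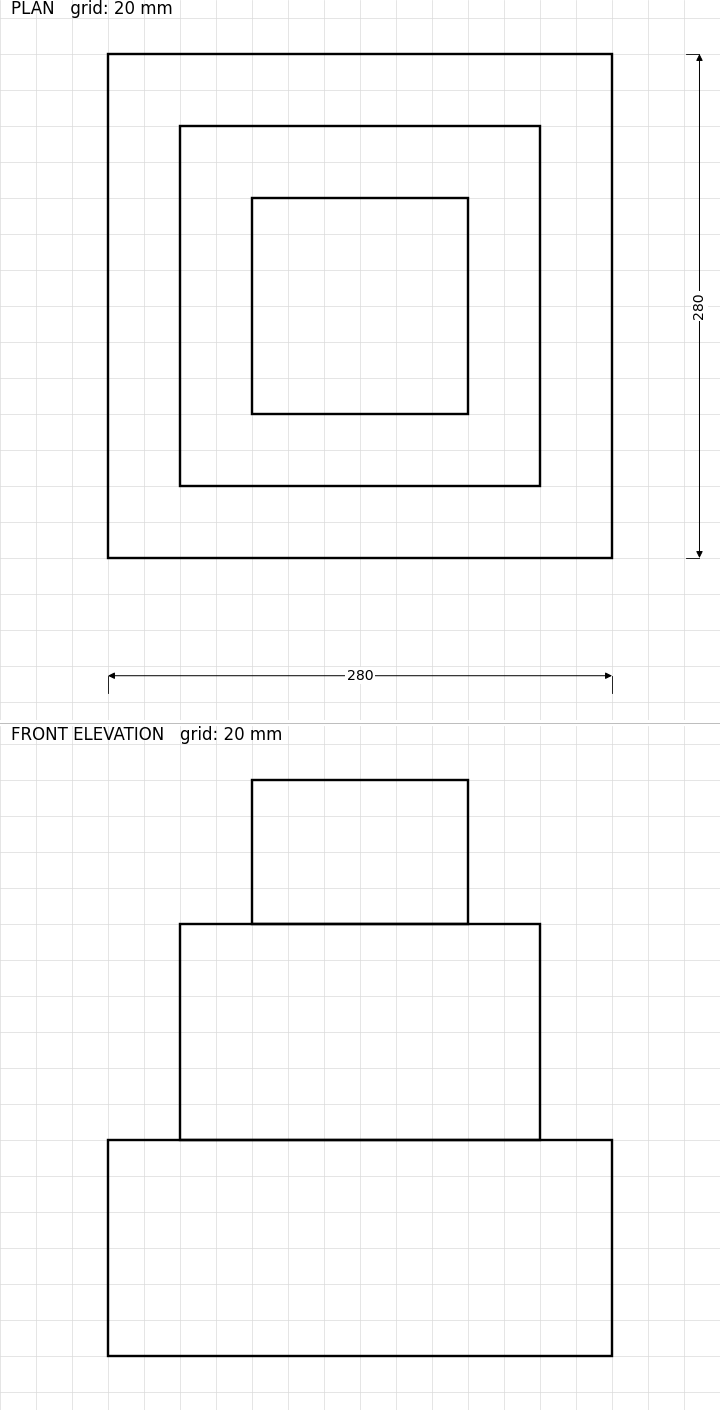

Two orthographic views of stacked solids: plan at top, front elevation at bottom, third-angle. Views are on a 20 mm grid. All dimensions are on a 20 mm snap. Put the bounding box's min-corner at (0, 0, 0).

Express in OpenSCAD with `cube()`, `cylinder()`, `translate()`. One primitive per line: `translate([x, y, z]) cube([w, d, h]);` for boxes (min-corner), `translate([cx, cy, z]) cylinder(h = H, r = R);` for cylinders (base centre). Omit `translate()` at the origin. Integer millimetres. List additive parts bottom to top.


cube([280, 280, 120]);
translate([40, 40, 120]) cube([200, 200, 120]);
translate([80, 80, 240]) cube([120, 120, 80]);
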